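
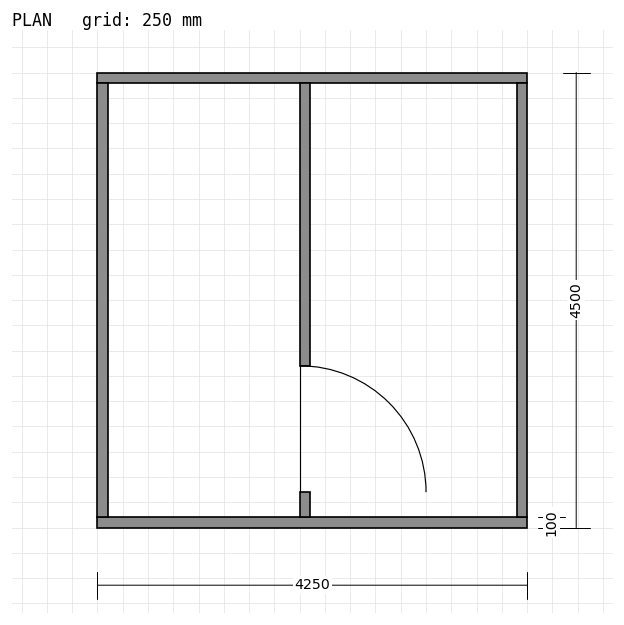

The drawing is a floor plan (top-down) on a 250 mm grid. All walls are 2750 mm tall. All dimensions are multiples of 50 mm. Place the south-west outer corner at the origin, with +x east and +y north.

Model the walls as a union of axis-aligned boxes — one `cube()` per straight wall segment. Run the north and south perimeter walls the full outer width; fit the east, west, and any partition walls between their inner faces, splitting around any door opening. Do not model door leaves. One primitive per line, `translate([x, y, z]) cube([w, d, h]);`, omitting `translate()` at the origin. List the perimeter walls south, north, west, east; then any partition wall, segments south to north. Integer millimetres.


cube([4250, 100, 2750]);
translate([0, 4400, 0]) cube([4250, 100, 2750]);
translate([0, 100, 0]) cube([100, 4300, 2750]);
translate([4150, 100, 0]) cube([100, 4300, 2750]);
translate([2000, 100, 0]) cube([100, 250, 2750]);
translate([2000, 1600, 0]) cube([100, 2800, 2750]);


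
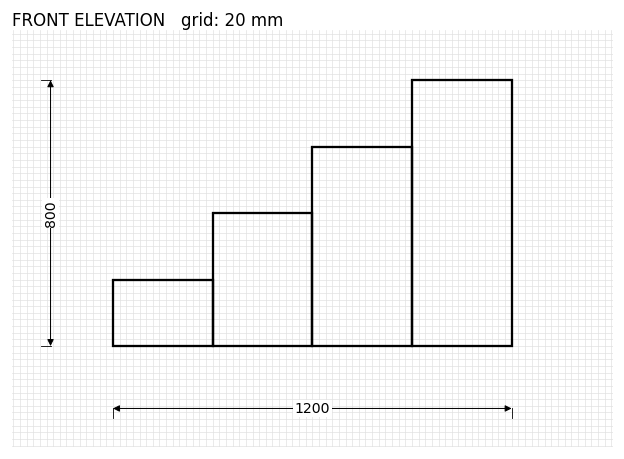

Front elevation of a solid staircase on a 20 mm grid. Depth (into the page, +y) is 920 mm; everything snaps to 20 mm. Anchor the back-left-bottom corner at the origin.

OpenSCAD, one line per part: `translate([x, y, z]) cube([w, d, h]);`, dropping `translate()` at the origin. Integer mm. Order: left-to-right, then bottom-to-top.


cube([300, 920, 200]);
translate([300, 0, 0]) cube([300, 920, 400]);
translate([600, 0, 0]) cube([300, 920, 600]);
translate([900, 0, 0]) cube([300, 920, 800]);


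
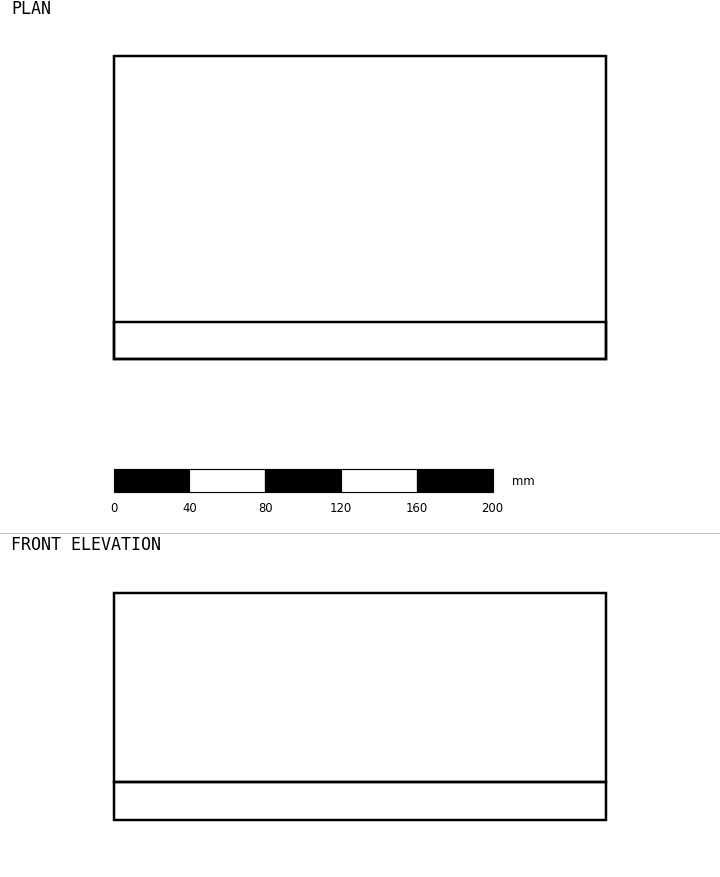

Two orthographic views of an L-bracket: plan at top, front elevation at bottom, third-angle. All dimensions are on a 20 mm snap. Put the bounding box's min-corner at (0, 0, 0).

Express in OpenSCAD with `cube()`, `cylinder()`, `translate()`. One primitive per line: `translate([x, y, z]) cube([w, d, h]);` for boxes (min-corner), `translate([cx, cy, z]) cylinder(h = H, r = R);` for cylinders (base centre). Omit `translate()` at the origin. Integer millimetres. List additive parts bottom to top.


cube([260, 160, 20]);
translate([0, 0, 20]) cube([260, 20, 100]);


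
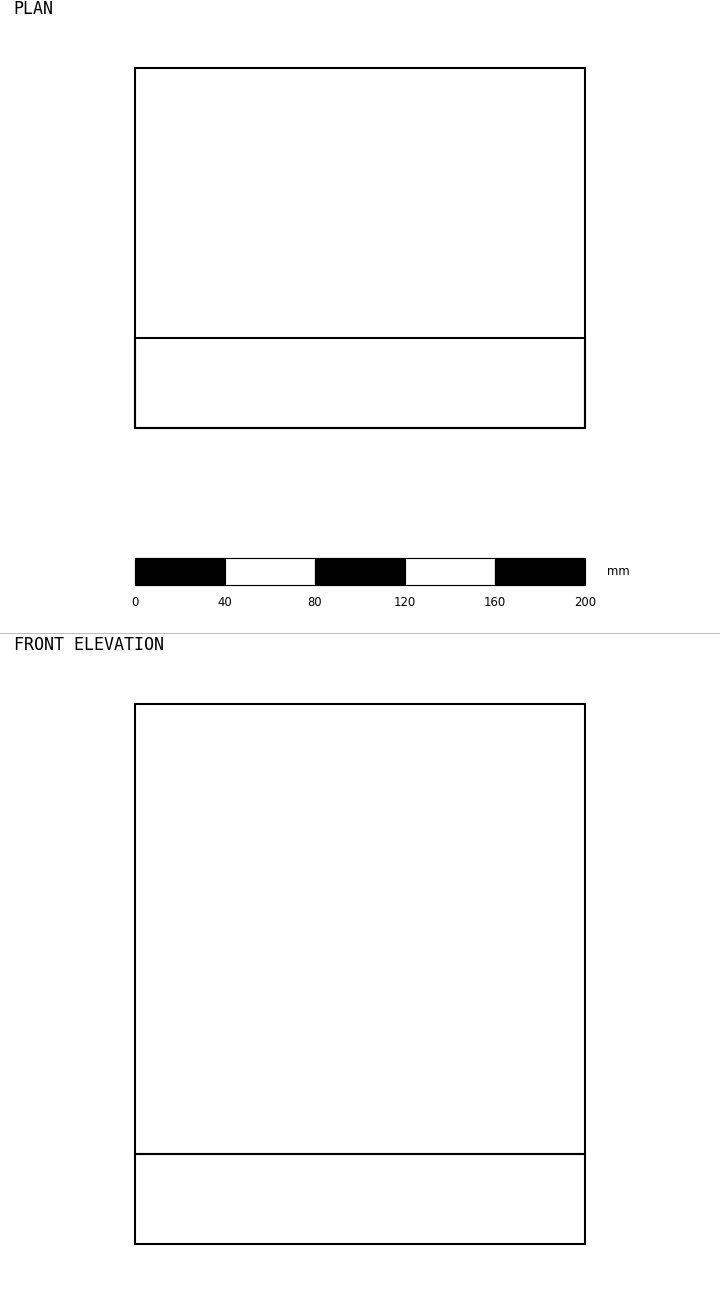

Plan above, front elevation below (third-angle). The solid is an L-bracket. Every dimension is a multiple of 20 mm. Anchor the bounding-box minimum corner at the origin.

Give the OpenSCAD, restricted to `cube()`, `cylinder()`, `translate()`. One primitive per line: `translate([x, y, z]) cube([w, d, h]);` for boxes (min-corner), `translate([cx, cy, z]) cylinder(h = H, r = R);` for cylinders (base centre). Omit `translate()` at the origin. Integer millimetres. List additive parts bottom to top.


cube([200, 160, 40]);
translate([0, 0, 40]) cube([200, 40, 200]);


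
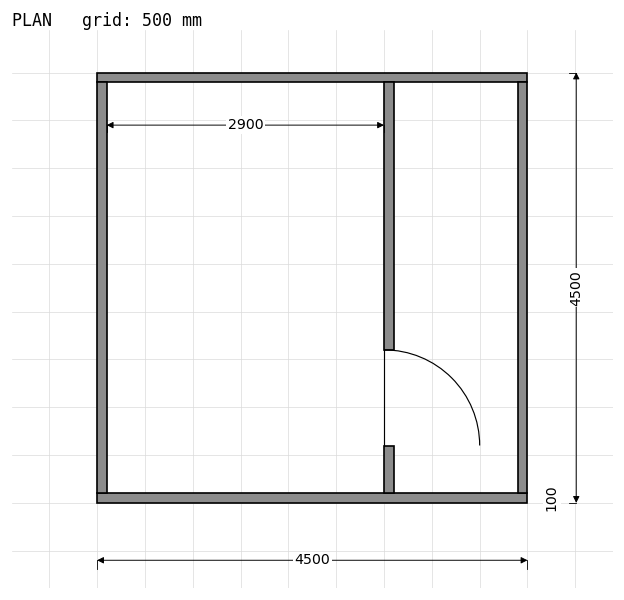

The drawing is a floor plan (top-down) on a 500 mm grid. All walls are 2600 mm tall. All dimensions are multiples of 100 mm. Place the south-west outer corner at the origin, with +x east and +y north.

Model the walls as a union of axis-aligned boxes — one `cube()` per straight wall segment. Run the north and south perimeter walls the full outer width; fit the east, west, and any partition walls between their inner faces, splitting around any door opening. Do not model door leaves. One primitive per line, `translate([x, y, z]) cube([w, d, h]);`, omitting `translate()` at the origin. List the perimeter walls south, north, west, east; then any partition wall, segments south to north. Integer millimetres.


cube([4500, 100, 2600]);
translate([0, 4400, 0]) cube([4500, 100, 2600]);
translate([0, 100, 0]) cube([100, 4300, 2600]);
translate([4400, 100, 0]) cube([100, 4300, 2600]);
translate([3000, 100, 0]) cube([100, 500, 2600]);
translate([3000, 1600, 0]) cube([100, 2800, 2600]);


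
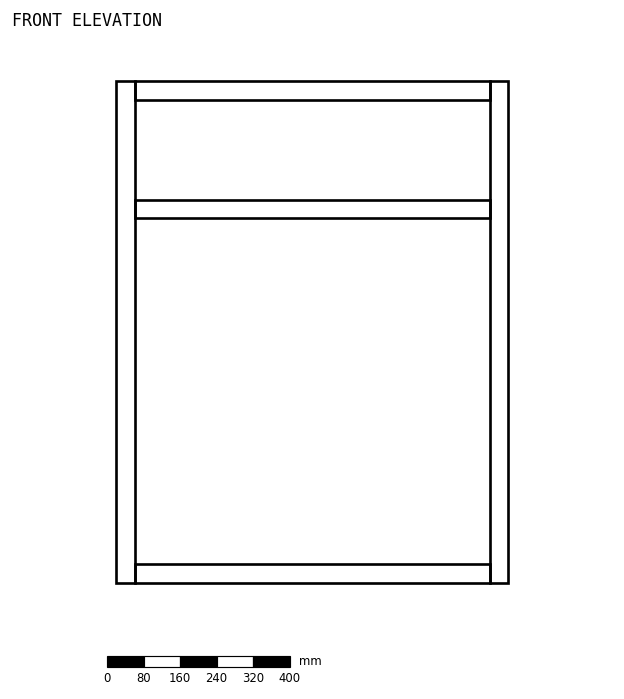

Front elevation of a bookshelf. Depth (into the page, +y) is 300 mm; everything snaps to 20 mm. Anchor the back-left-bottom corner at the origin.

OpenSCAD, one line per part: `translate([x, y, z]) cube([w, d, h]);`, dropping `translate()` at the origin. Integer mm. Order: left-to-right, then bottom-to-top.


cube([40, 300, 1100]);
translate([40, 0, 0]) cube([780, 300, 40]);
translate([40, 0, 800]) cube([780, 300, 40]);
translate([40, 0, 1060]) cube([780, 300, 40]);
translate([820, 0, 0]) cube([40, 300, 1100]);


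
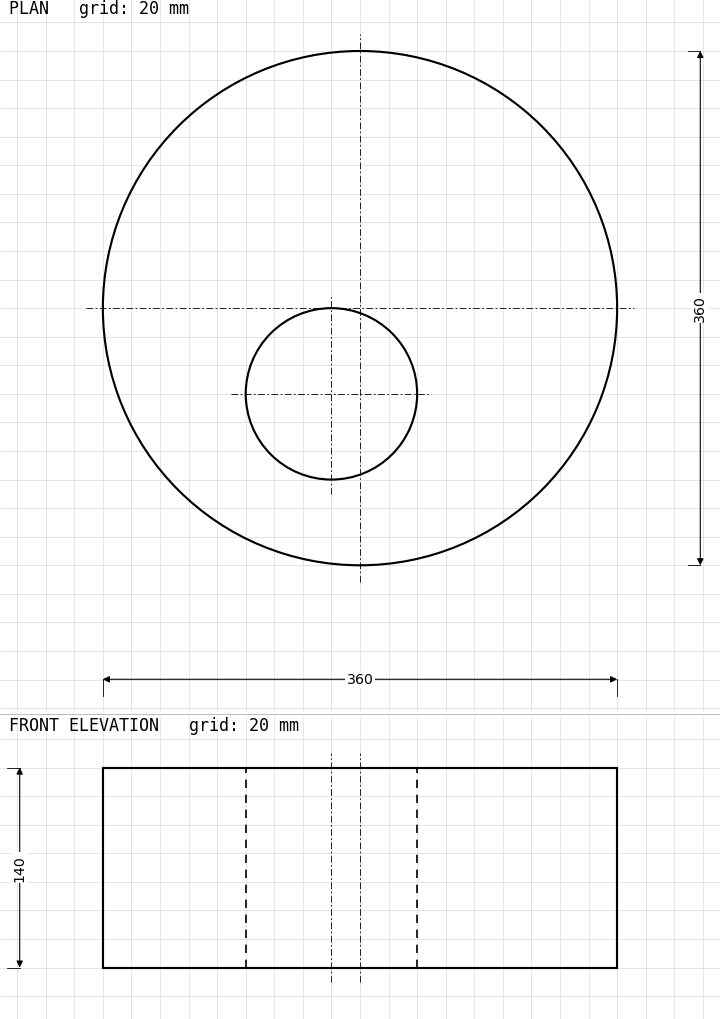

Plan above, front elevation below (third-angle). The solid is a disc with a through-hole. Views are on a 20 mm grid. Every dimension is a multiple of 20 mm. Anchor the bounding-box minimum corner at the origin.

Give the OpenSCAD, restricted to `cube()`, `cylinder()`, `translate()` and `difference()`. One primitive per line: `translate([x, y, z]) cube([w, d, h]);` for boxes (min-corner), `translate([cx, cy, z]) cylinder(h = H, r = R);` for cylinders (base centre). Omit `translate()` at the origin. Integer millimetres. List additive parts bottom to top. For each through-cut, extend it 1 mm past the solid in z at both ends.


difference() {
  translate([180, 180, 0]) cylinder(h = 140, r = 180);
  translate([160, 120, -1]) cylinder(h = 142, r = 60);
}


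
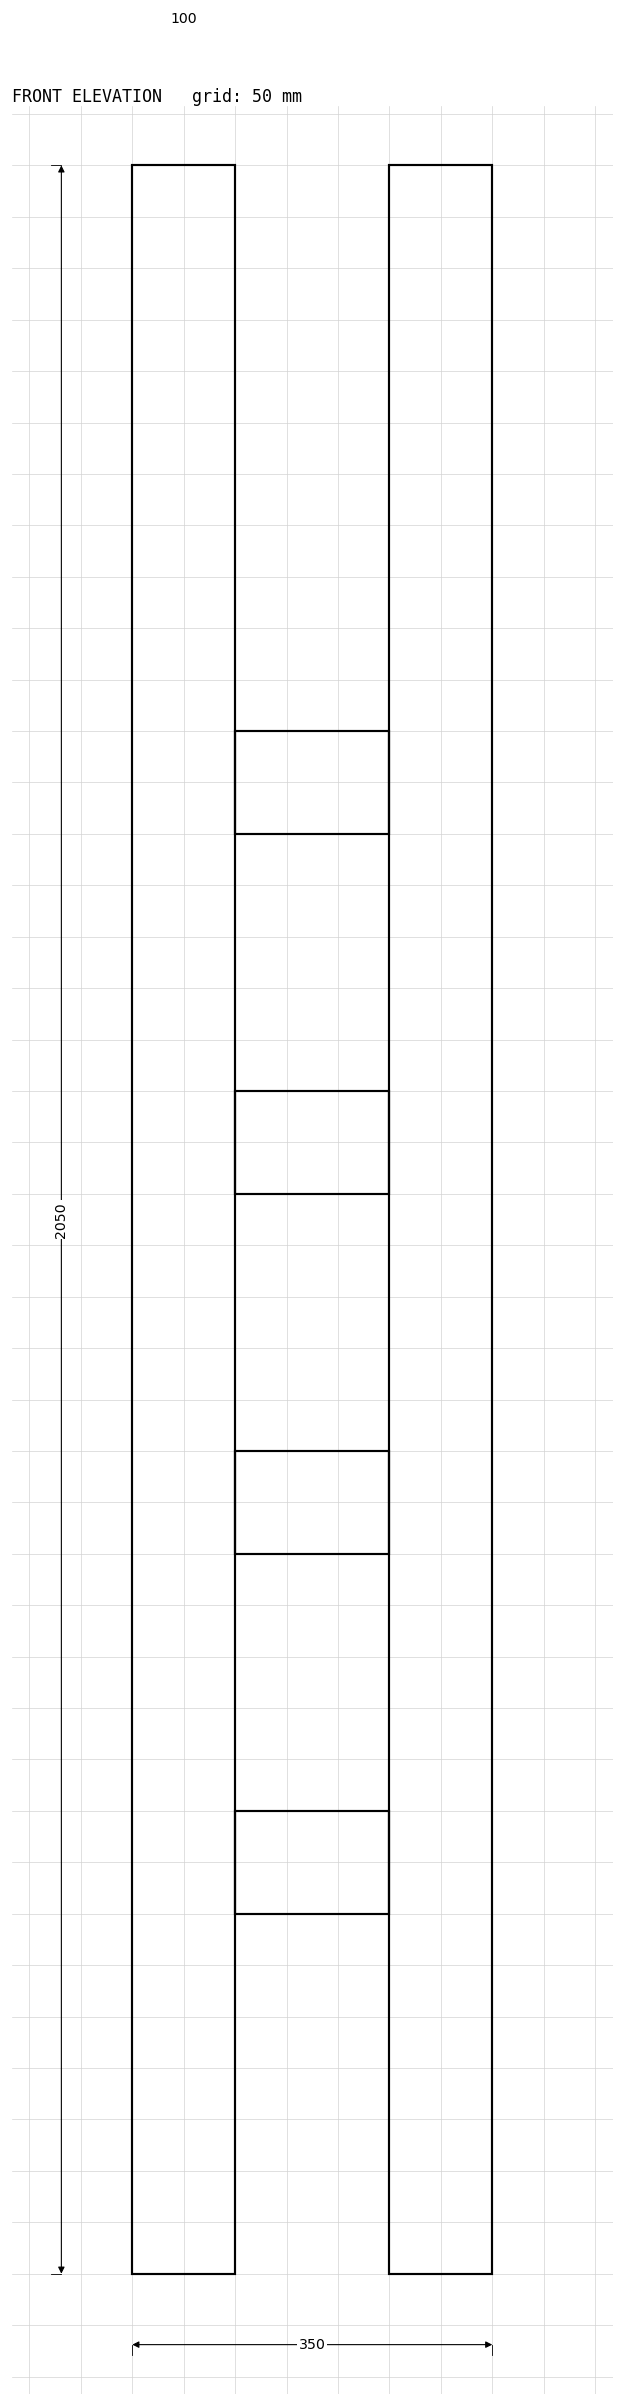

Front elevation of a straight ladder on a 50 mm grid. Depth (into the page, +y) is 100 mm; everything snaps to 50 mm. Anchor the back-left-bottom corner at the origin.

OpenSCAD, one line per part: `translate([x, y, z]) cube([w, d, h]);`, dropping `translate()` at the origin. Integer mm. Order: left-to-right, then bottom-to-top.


cube([100, 100, 2050]);
translate([100, 0, 350]) cube([150, 100, 100]);
translate([100, 0, 700]) cube([150, 100, 100]);
translate([100, 0, 1050]) cube([150, 100, 100]);
translate([100, 0, 1400]) cube([150, 100, 100]);
translate([250, 0, 0]) cube([100, 100, 2050]);


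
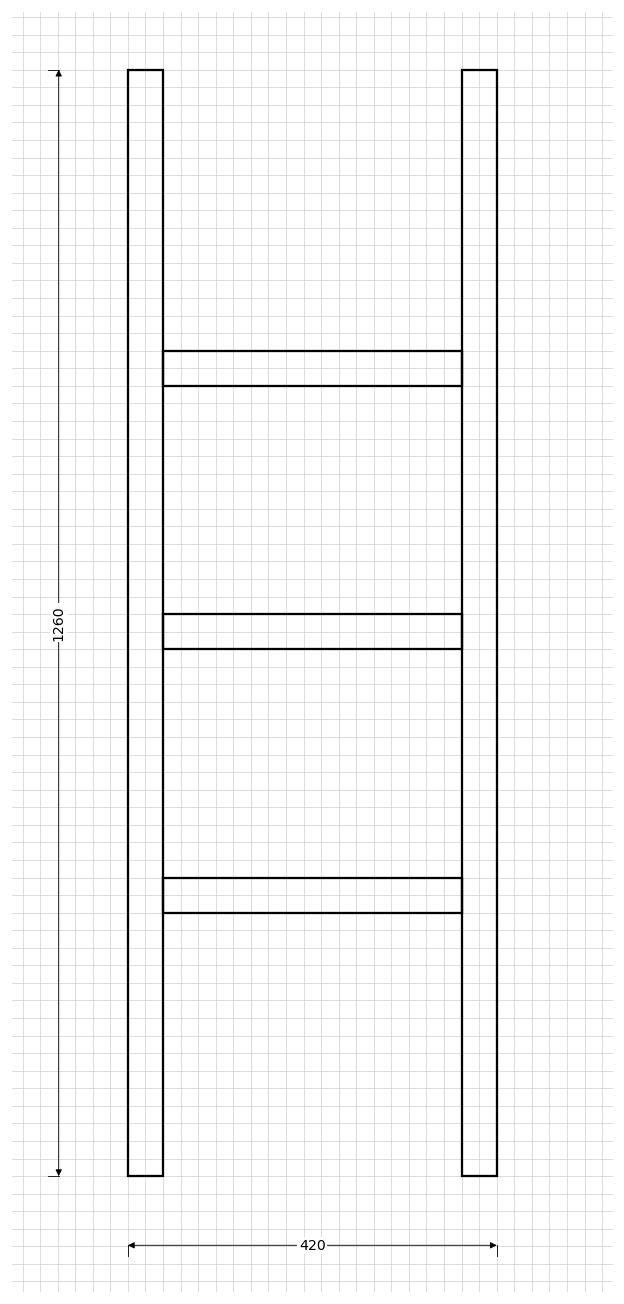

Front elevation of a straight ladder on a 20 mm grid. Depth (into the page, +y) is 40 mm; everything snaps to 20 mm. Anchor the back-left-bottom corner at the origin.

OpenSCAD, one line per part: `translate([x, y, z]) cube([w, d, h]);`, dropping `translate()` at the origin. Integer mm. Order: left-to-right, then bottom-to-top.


cube([40, 40, 1260]);
translate([40, 0, 300]) cube([340, 40, 40]);
translate([40, 0, 600]) cube([340, 40, 40]);
translate([40, 0, 900]) cube([340, 40, 40]);
translate([380, 0, 0]) cube([40, 40, 1260]);


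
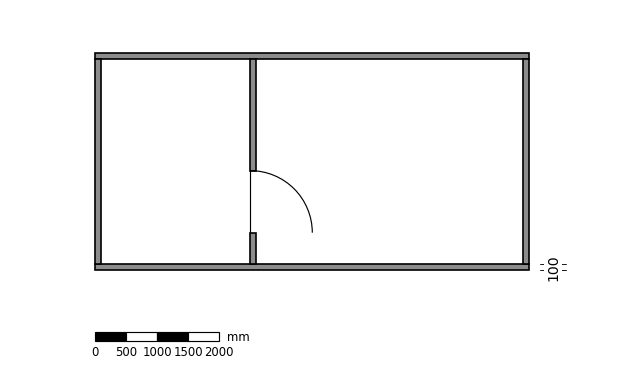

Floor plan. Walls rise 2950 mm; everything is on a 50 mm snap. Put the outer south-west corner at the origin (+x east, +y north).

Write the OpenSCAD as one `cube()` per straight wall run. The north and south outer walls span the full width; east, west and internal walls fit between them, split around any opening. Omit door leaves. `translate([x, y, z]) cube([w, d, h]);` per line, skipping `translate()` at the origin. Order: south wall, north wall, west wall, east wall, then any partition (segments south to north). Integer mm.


cube([7000, 100, 2950]);
translate([0, 3400, 0]) cube([7000, 100, 2950]);
translate([0, 100, 0]) cube([100, 3300, 2950]);
translate([6900, 100, 0]) cube([100, 3300, 2950]);
translate([2500, 100, 0]) cube([100, 500, 2950]);
translate([2500, 1600, 0]) cube([100, 1800, 2950]);


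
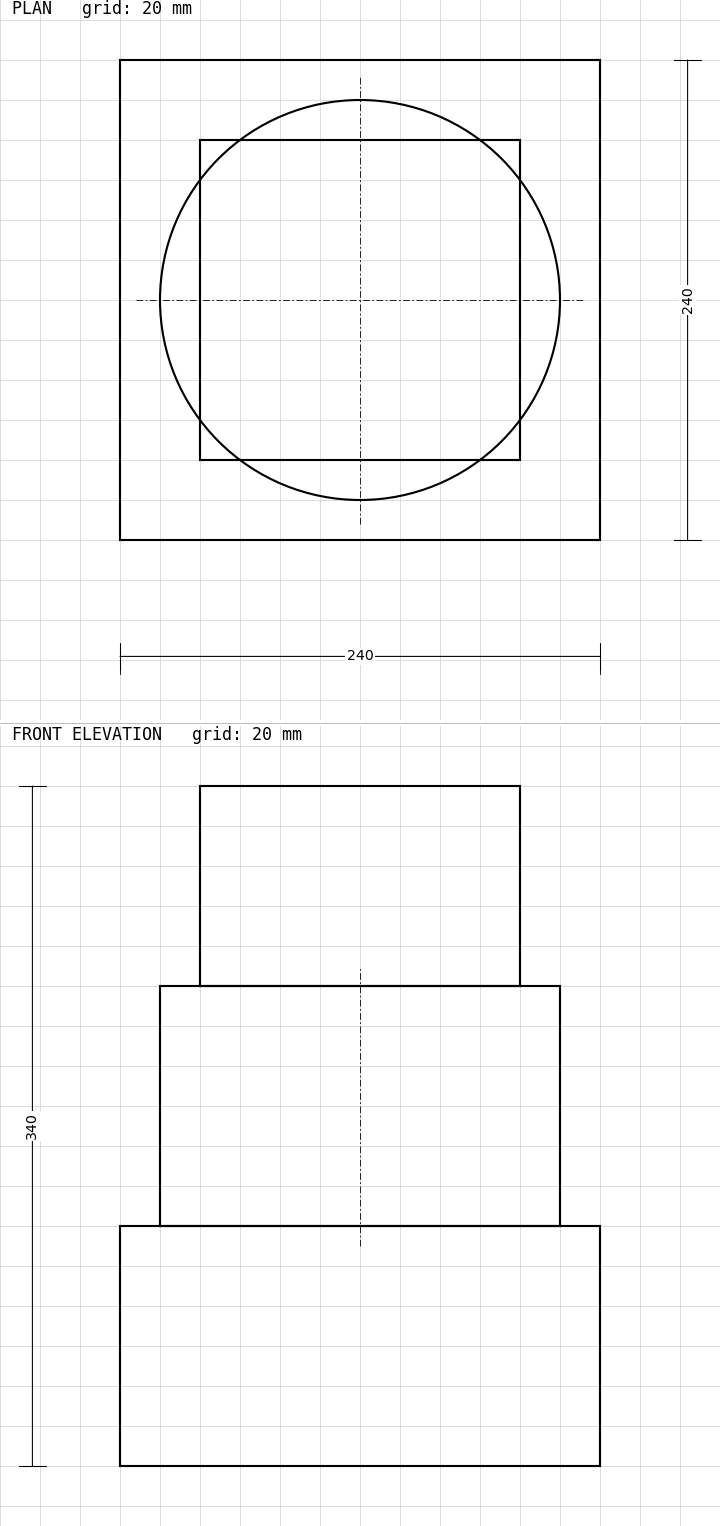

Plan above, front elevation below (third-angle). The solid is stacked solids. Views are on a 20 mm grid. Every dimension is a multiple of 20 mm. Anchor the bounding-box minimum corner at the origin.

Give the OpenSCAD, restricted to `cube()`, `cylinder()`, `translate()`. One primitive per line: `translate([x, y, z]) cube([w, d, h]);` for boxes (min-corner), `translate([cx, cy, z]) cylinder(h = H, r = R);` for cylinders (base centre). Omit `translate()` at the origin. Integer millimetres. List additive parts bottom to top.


cube([240, 240, 120]);
translate([120, 120, 120]) cylinder(h = 120, r = 100);
translate([40, 40, 240]) cube([160, 160, 100]);


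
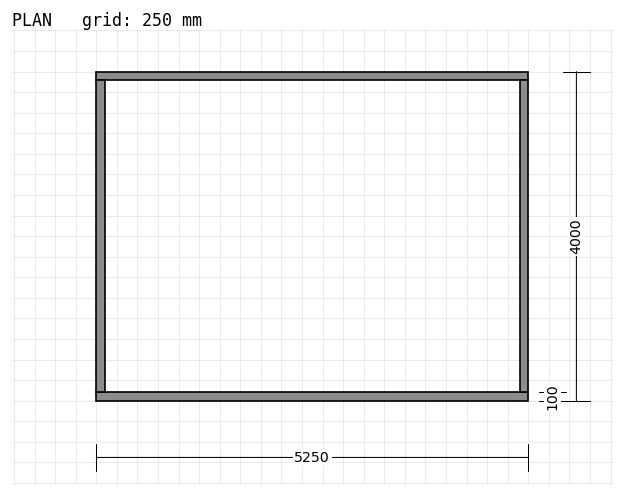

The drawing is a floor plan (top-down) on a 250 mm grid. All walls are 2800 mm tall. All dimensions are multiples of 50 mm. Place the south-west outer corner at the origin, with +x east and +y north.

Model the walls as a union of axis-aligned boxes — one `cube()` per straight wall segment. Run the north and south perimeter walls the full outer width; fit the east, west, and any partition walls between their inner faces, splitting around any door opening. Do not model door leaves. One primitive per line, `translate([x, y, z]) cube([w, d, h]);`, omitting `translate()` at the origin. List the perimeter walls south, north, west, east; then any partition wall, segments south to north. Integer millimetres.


cube([5250, 100, 2800]);
translate([0, 3900, 0]) cube([5250, 100, 2800]);
translate([0, 100, 0]) cube([100, 3800, 2800]);
translate([5150, 100, 0]) cube([100, 3800, 2800]);


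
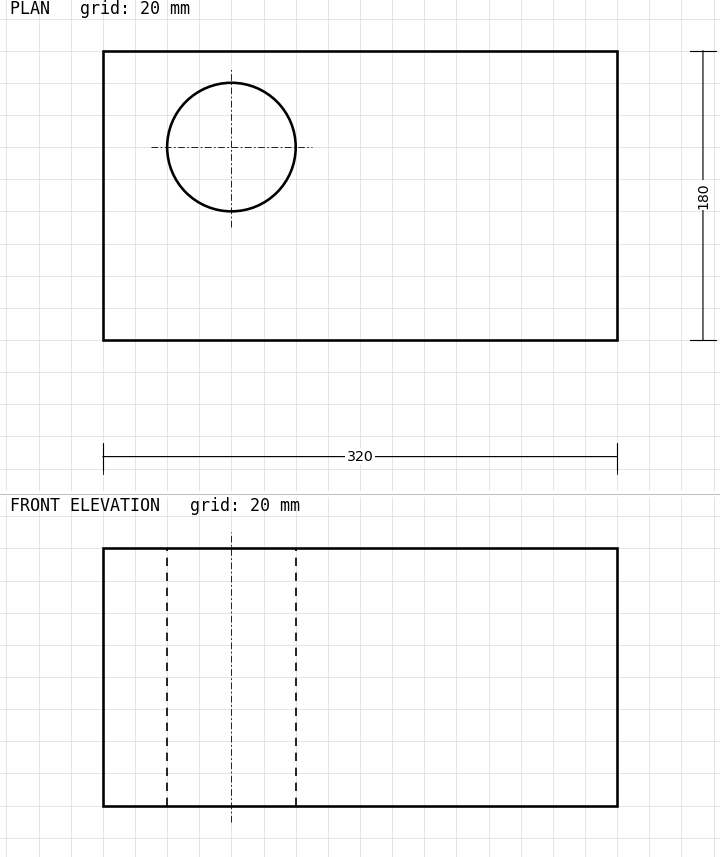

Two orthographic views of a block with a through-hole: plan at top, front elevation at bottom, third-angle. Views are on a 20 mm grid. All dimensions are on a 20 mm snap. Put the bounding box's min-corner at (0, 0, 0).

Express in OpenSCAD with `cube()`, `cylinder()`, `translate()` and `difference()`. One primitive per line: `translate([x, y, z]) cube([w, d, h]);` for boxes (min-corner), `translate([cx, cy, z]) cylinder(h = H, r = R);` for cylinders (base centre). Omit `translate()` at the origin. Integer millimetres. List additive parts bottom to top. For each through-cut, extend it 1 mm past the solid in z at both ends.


difference() {
  cube([320, 180, 160]);
  translate([80, 120, -1]) cylinder(h = 162, r = 40);
}


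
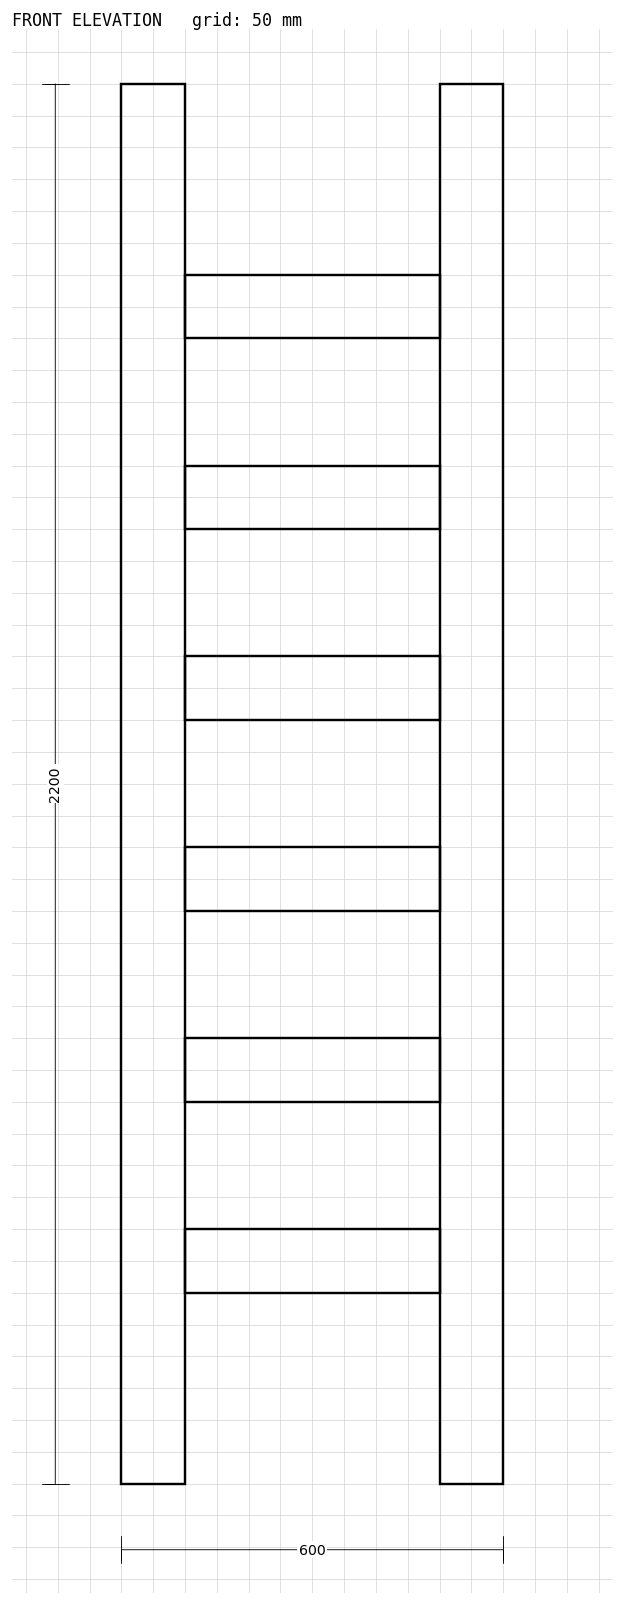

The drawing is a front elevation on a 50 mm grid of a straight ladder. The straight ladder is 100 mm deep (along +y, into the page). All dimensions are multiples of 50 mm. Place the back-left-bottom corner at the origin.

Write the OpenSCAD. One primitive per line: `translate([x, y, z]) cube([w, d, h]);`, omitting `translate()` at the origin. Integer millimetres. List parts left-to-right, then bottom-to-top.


cube([100, 100, 2200]);
translate([100, 0, 300]) cube([400, 100, 100]);
translate([100, 0, 600]) cube([400, 100, 100]);
translate([100, 0, 900]) cube([400, 100, 100]);
translate([100, 0, 1200]) cube([400, 100, 100]);
translate([100, 0, 1500]) cube([400, 100, 100]);
translate([100, 0, 1800]) cube([400, 100, 100]);
translate([500, 0, 0]) cube([100, 100, 2200]);


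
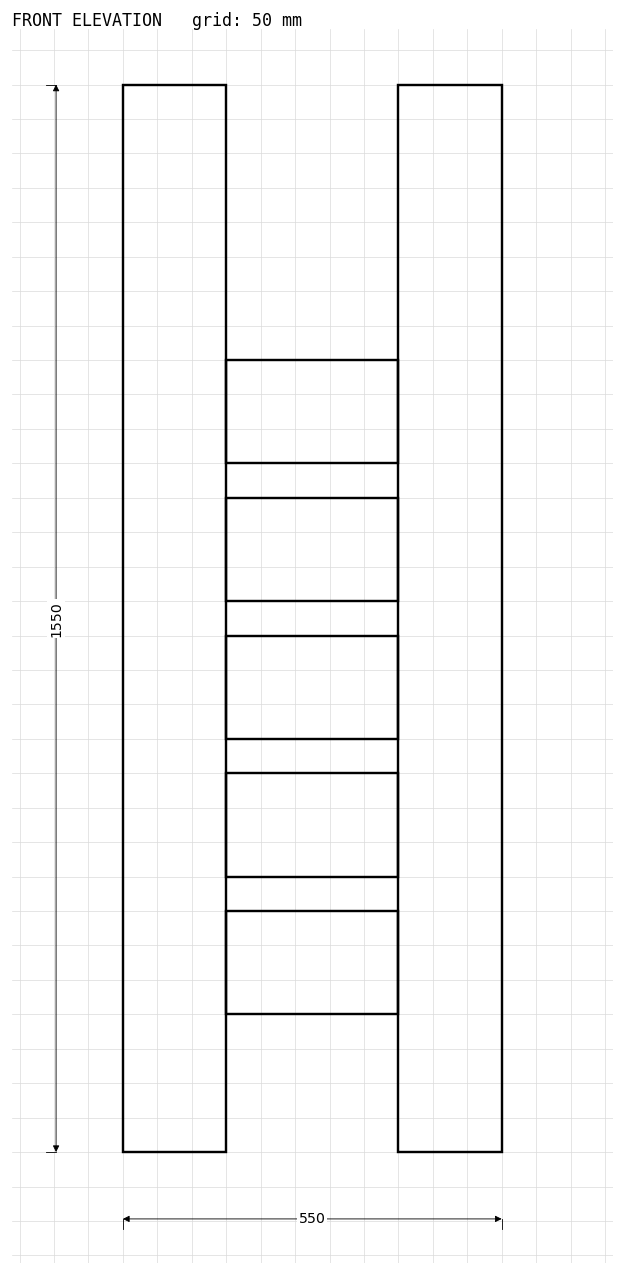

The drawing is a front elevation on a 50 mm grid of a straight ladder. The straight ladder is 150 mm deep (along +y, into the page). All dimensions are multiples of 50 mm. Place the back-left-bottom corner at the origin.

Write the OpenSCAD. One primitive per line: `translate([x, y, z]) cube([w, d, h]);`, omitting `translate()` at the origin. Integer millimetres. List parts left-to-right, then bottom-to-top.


cube([150, 150, 1550]);
translate([150, 0, 200]) cube([250, 150, 150]);
translate([150, 0, 400]) cube([250, 150, 150]);
translate([150, 0, 600]) cube([250, 150, 150]);
translate([150, 0, 800]) cube([250, 150, 150]);
translate([150, 0, 1000]) cube([250, 150, 150]);
translate([400, 0, 0]) cube([150, 150, 1550]);


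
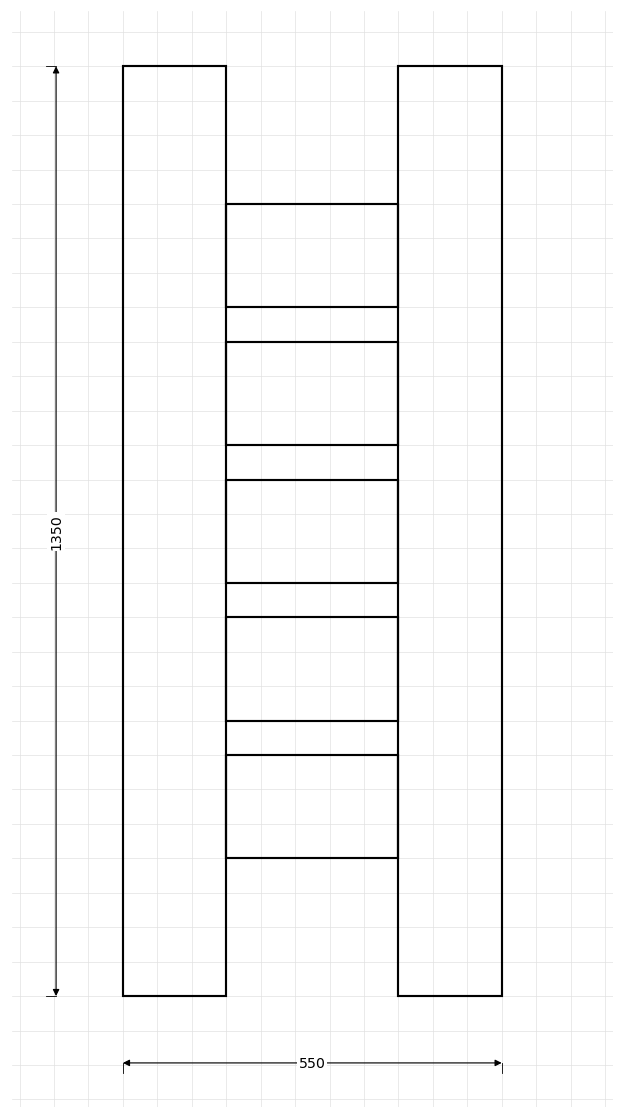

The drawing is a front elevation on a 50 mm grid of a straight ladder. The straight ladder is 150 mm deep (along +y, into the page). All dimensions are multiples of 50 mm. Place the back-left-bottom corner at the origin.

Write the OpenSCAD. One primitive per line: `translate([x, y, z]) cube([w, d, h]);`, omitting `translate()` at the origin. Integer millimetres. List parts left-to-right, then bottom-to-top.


cube([150, 150, 1350]);
translate([150, 0, 200]) cube([250, 150, 150]);
translate([150, 0, 400]) cube([250, 150, 150]);
translate([150, 0, 600]) cube([250, 150, 150]);
translate([150, 0, 800]) cube([250, 150, 150]);
translate([150, 0, 1000]) cube([250, 150, 150]);
translate([400, 0, 0]) cube([150, 150, 1350]);


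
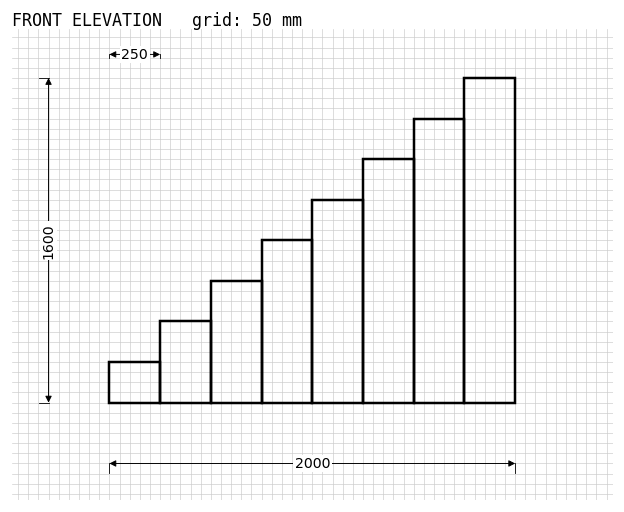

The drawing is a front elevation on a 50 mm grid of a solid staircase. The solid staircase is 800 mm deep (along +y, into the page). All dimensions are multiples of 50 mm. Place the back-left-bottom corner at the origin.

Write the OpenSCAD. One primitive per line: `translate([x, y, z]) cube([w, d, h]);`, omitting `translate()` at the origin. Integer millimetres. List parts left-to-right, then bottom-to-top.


cube([250, 800, 200]);
translate([250, 0, 0]) cube([250, 800, 400]);
translate([500, 0, 0]) cube([250, 800, 600]);
translate([750, 0, 0]) cube([250, 800, 800]);
translate([1000, 0, 0]) cube([250, 800, 1000]);
translate([1250, 0, 0]) cube([250, 800, 1200]);
translate([1500, 0, 0]) cube([250, 800, 1400]);
translate([1750, 0, 0]) cube([250, 800, 1600]);


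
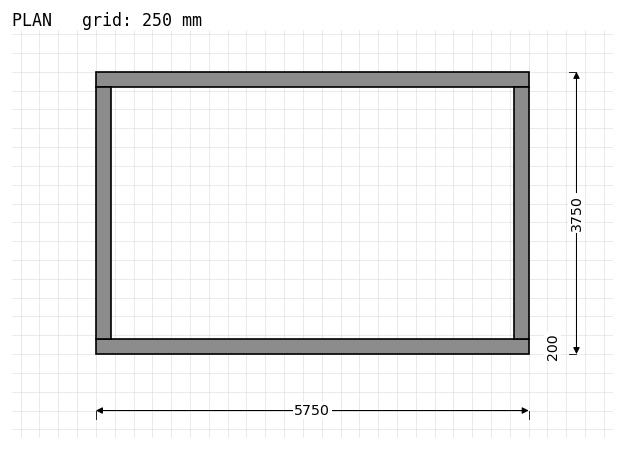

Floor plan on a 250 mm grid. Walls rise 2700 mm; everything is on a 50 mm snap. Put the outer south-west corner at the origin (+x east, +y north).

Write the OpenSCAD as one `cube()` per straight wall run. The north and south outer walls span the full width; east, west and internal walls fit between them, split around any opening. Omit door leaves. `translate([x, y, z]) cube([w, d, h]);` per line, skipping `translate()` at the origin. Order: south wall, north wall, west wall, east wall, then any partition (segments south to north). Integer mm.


cube([5750, 200, 2700]);
translate([0, 3550, 0]) cube([5750, 200, 2700]);
translate([0, 200, 0]) cube([200, 3350, 2700]);
translate([5550, 200, 0]) cube([200, 3350, 2700]);


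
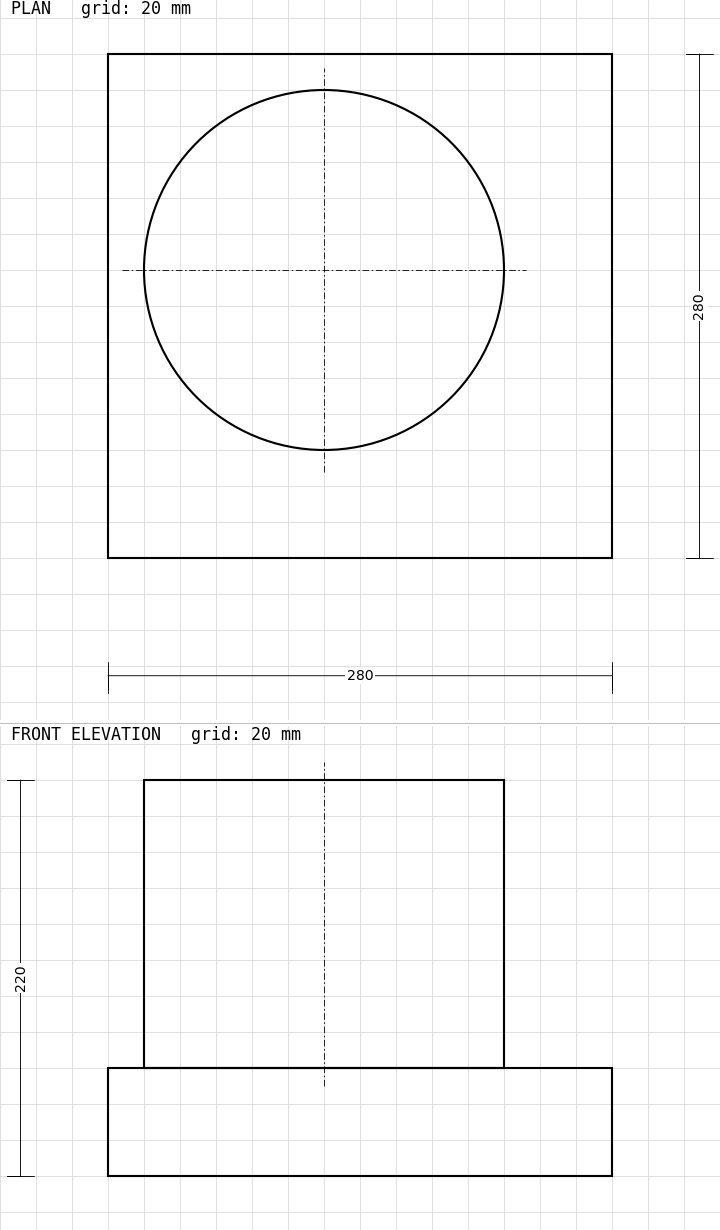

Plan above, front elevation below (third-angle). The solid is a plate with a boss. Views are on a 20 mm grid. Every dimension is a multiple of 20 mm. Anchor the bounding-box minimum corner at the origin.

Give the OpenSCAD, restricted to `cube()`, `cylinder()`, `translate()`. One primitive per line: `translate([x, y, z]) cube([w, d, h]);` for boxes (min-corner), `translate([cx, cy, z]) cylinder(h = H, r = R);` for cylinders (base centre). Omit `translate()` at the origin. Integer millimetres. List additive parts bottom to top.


cube([280, 280, 60]);
translate([120, 160, 60]) cylinder(h = 160, r = 100);


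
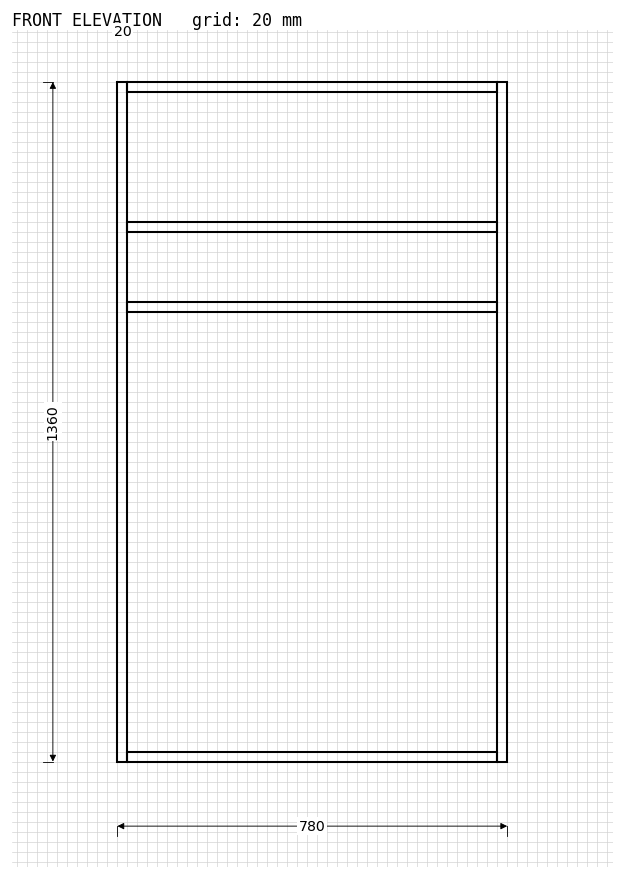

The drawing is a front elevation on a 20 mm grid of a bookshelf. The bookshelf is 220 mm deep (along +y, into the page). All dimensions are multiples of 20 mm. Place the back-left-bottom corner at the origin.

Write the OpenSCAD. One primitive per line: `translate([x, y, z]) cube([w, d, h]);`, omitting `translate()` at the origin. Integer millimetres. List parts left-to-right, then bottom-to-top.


cube([20, 220, 1360]);
translate([20, 0, 0]) cube([740, 220, 20]);
translate([20, 0, 900]) cube([740, 220, 20]);
translate([20, 0, 1060]) cube([740, 220, 20]);
translate([20, 0, 1340]) cube([740, 220, 20]);
translate([760, 0, 0]) cube([20, 220, 1360]);


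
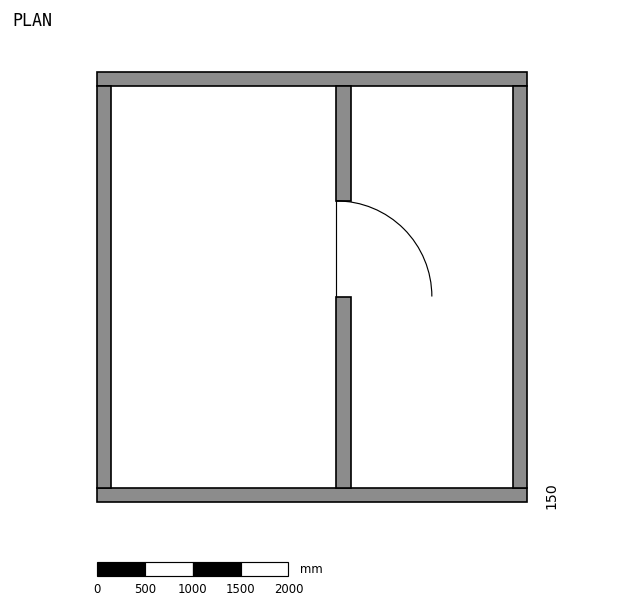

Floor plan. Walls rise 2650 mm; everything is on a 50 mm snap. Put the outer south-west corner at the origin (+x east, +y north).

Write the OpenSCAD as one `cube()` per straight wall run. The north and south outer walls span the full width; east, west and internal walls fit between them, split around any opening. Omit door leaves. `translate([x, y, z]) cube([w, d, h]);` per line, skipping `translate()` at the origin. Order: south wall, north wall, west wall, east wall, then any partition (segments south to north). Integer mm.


cube([4500, 150, 2650]);
translate([0, 4350, 0]) cube([4500, 150, 2650]);
translate([0, 150, 0]) cube([150, 4200, 2650]);
translate([4350, 150, 0]) cube([150, 4200, 2650]);
translate([2500, 150, 0]) cube([150, 2000, 2650]);
translate([2500, 3150, 0]) cube([150, 1200, 2650]);


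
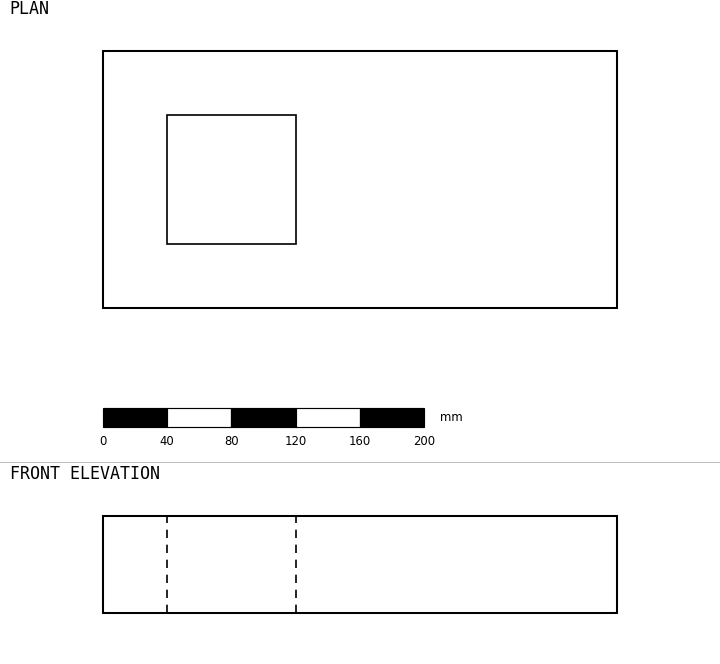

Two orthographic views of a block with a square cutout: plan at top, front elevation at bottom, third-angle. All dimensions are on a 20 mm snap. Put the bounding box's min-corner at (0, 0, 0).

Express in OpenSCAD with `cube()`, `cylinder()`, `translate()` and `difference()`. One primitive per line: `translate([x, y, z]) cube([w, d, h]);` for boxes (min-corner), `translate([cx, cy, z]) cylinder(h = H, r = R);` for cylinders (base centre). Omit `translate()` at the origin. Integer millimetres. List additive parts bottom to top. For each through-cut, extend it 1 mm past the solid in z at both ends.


difference() {
  cube([320, 160, 60]);
  translate([40, 40, -1]) cube([80, 80, 62]);
}


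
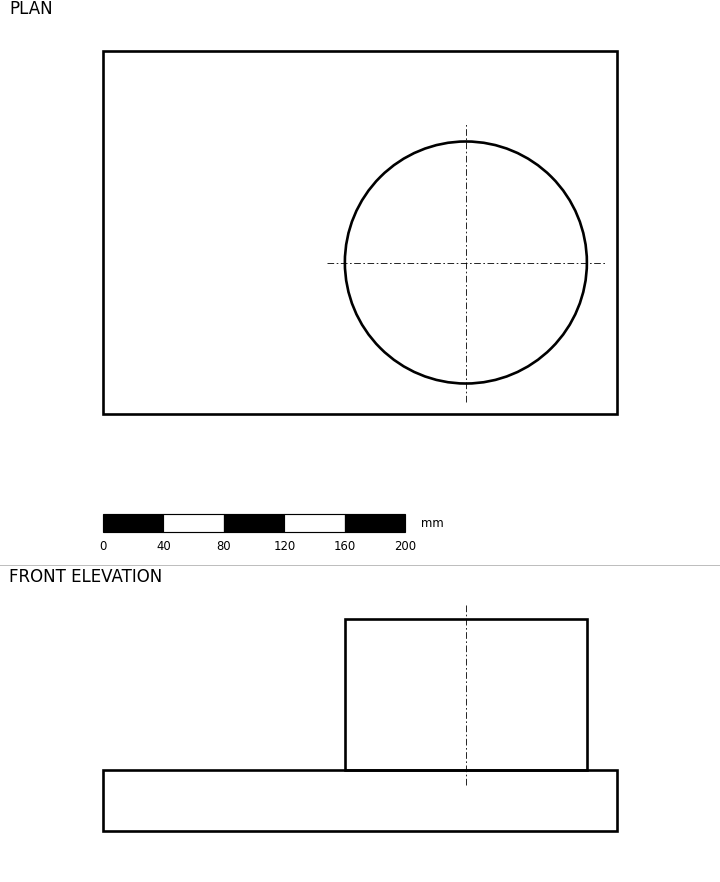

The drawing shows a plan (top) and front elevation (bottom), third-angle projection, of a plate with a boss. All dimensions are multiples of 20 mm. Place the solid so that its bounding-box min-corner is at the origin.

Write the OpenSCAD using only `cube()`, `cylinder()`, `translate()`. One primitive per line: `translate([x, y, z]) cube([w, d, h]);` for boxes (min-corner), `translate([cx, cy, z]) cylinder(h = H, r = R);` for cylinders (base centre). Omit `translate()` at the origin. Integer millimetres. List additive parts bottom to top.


cube([340, 240, 40]);
translate([240, 100, 40]) cylinder(h = 100, r = 80);


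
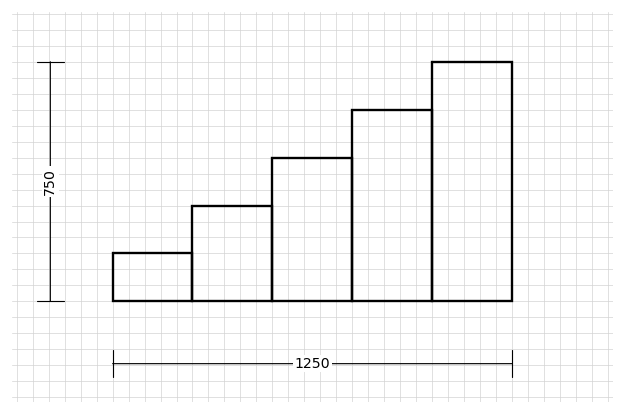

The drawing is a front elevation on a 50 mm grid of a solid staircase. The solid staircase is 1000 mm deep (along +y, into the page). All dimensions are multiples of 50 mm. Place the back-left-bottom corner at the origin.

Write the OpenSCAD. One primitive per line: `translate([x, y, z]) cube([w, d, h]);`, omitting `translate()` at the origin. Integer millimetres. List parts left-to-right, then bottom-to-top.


cube([250, 1000, 150]);
translate([250, 0, 0]) cube([250, 1000, 300]);
translate([500, 0, 0]) cube([250, 1000, 450]);
translate([750, 0, 0]) cube([250, 1000, 600]);
translate([1000, 0, 0]) cube([250, 1000, 750]);


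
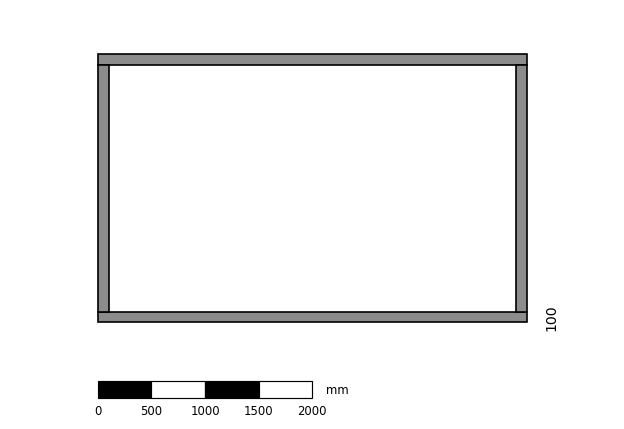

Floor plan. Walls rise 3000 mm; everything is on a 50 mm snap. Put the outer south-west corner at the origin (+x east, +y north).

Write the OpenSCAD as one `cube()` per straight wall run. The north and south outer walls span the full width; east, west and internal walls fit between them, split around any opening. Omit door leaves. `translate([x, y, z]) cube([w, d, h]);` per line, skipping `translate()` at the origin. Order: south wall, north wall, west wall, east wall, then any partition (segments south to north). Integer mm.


cube([4000, 100, 3000]);
translate([0, 2400, 0]) cube([4000, 100, 3000]);
translate([0, 100, 0]) cube([100, 2300, 3000]);
translate([3900, 100, 0]) cube([100, 2300, 3000]);


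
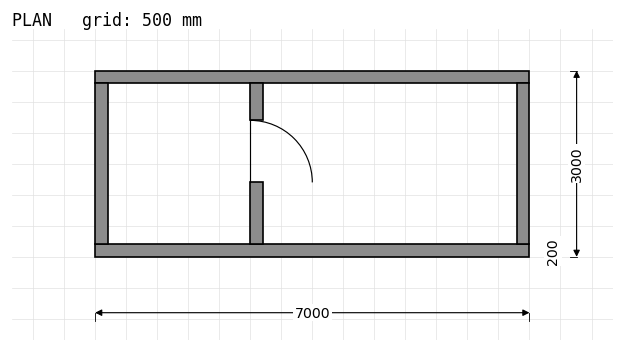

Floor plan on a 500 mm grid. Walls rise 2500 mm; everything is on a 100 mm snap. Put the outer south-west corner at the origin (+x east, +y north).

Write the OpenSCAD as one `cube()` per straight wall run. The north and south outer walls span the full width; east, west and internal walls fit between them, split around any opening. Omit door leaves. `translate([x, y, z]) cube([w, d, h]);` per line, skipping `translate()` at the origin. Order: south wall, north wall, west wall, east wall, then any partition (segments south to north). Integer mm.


cube([7000, 200, 2500]);
translate([0, 2800, 0]) cube([7000, 200, 2500]);
translate([0, 200, 0]) cube([200, 2600, 2500]);
translate([6800, 200, 0]) cube([200, 2600, 2500]);
translate([2500, 200, 0]) cube([200, 1000, 2500]);
translate([2500, 2200, 0]) cube([200, 600, 2500]);


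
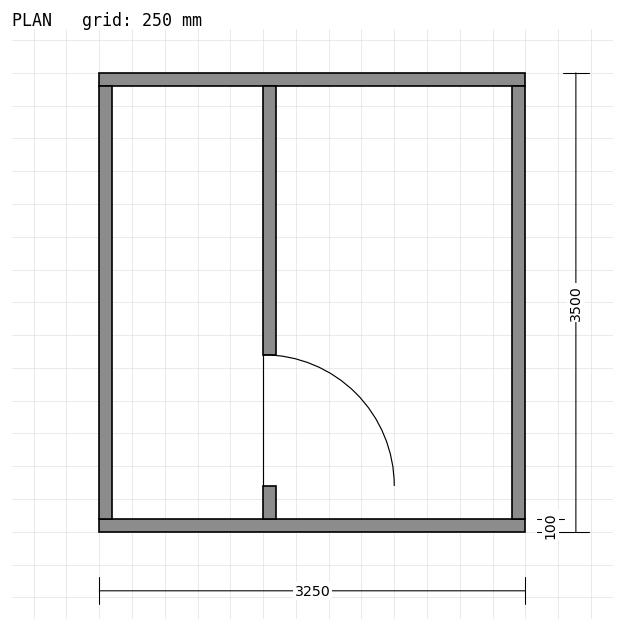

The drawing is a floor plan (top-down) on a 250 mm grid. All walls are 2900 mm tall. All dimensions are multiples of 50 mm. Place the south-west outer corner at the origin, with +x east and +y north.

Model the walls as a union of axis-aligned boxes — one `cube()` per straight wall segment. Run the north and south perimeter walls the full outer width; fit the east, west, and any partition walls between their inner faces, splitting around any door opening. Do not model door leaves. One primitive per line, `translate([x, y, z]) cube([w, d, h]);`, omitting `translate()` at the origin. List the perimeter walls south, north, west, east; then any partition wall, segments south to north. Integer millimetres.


cube([3250, 100, 2900]);
translate([0, 3400, 0]) cube([3250, 100, 2900]);
translate([0, 100, 0]) cube([100, 3300, 2900]);
translate([3150, 100, 0]) cube([100, 3300, 2900]);
translate([1250, 100, 0]) cube([100, 250, 2900]);
translate([1250, 1350, 0]) cube([100, 2050, 2900]);


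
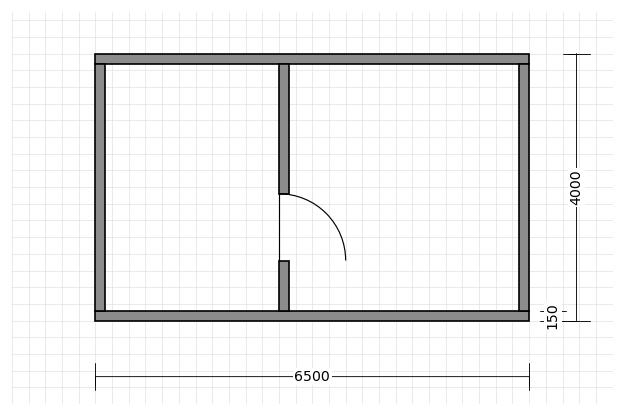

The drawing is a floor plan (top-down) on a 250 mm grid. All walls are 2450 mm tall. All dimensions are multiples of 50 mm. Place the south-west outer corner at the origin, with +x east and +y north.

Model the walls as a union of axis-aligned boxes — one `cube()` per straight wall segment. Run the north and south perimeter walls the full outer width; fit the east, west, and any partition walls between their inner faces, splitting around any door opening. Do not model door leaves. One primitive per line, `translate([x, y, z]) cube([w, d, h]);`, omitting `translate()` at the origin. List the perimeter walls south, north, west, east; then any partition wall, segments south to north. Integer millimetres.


cube([6500, 150, 2450]);
translate([0, 3850, 0]) cube([6500, 150, 2450]);
translate([0, 150, 0]) cube([150, 3700, 2450]);
translate([6350, 150, 0]) cube([150, 3700, 2450]);
translate([2750, 150, 0]) cube([150, 750, 2450]);
translate([2750, 1900, 0]) cube([150, 1950, 2450]);


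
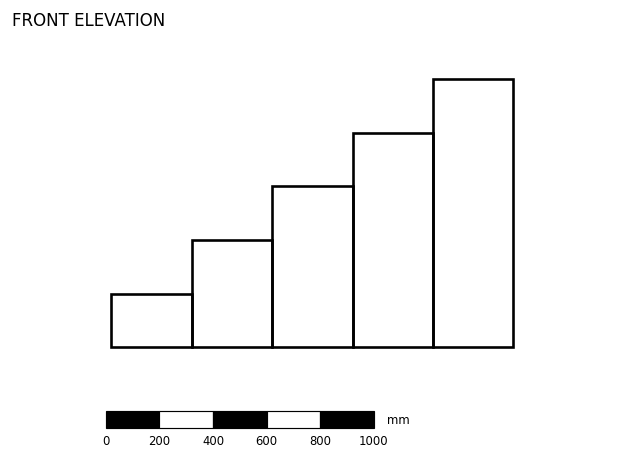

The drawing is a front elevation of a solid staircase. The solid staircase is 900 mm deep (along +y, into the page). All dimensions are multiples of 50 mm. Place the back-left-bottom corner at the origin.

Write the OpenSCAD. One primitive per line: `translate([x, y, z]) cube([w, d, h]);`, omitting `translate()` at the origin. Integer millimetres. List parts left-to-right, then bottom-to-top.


cube([300, 900, 200]);
translate([300, 0, 0]) cube([300, 900, 400]);
translate([600, 0, 0]) cube([300, 900, 600]);
translate([900, 0, 0]) cube([300, 900, 800]);
translate([1200, 0, 0]) cube([300, 900, 1000]);


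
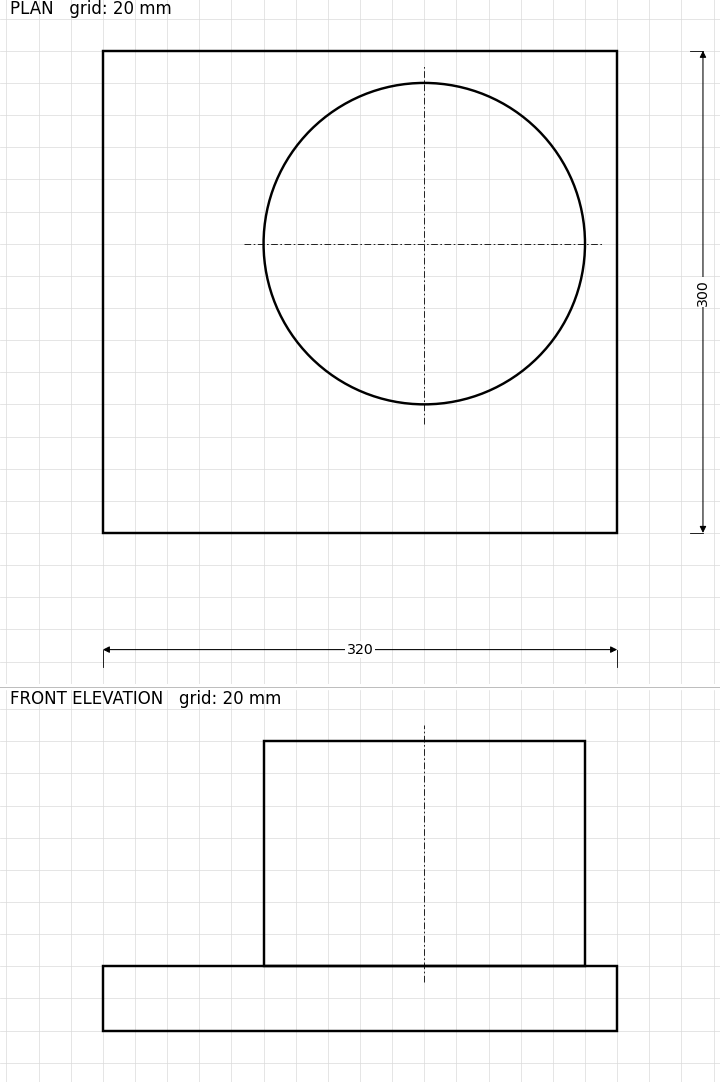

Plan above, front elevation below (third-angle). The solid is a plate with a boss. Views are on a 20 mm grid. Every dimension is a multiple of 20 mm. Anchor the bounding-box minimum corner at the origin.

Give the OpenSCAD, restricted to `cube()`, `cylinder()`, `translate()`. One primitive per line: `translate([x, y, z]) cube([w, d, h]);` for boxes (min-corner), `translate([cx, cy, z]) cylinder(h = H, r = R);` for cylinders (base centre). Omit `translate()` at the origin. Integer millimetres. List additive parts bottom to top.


cube([320, 300, 40]);
translate([200, 180, 40]) cylinder(h = 140, r = 100);


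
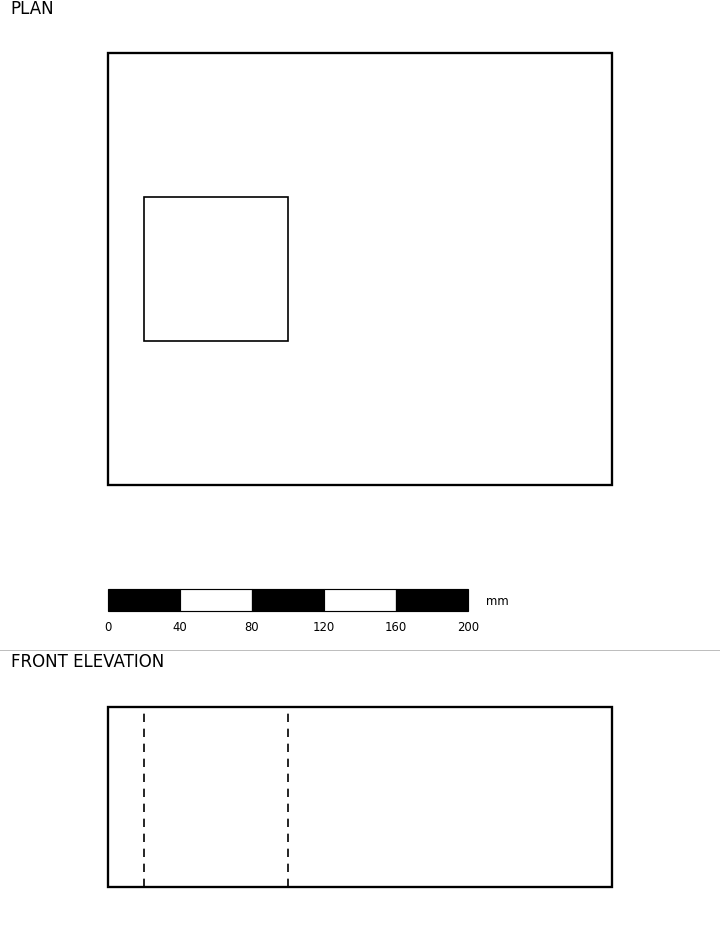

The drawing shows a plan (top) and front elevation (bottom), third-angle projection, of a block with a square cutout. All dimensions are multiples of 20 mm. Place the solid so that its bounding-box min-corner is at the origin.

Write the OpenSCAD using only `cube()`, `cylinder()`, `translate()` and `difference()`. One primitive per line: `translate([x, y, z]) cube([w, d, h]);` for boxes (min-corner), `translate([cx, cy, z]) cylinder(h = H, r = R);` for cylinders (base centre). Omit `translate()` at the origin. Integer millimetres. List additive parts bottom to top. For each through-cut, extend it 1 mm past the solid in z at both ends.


difference() {
  cube([280, 240, 100]);
  translate([20, 80, -1]) cube([80, 80, 102]);
}


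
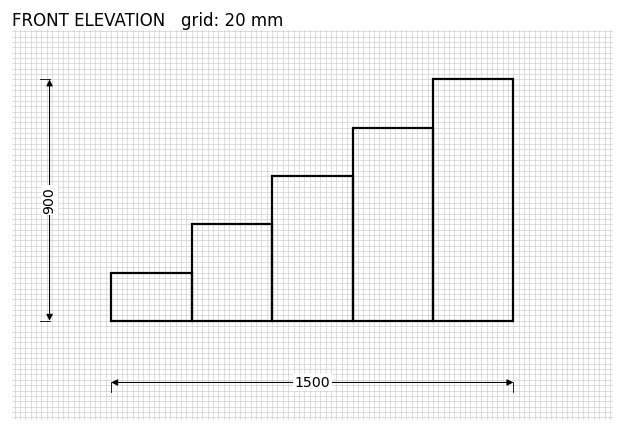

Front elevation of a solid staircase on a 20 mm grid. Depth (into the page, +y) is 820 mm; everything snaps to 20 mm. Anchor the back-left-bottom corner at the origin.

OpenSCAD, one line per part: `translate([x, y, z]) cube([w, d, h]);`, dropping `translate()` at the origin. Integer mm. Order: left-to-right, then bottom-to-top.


cube([300, 820, 180]);
translate([300, 0, 0]) cube([300, 820, 360]);
translate([600, 0, 0]) cube([300, 820, 540]);
translate([900, 0, 0]) cube([300, 820, 720]);
translate([1200, 0, 0]) cube([300, 820, 900]);


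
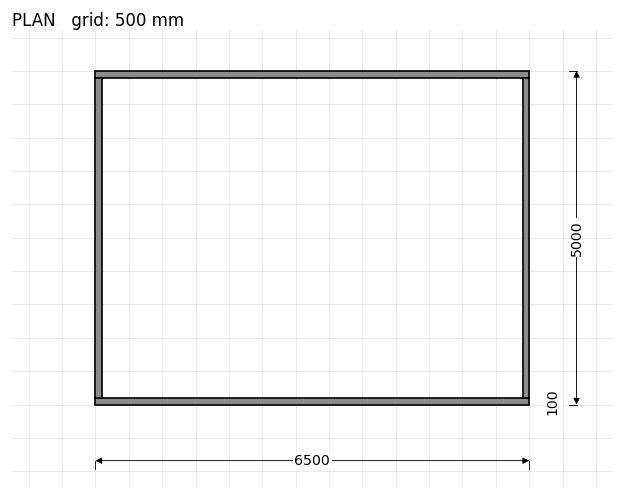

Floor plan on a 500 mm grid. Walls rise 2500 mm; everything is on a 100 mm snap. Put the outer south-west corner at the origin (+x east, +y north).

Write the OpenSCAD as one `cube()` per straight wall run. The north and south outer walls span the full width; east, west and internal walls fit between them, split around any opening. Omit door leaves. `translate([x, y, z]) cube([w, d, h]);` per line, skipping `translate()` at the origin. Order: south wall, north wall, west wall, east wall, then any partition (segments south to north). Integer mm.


cube([6500, 100, 2500]);
translate([0, 4900, 0]) cube([6500, 100, 2500]);
translate([0, 100, 0]) cube([100, 4800, 2500]);
translate([6400, 100, 0]) cube([100, 4800, 2500]);


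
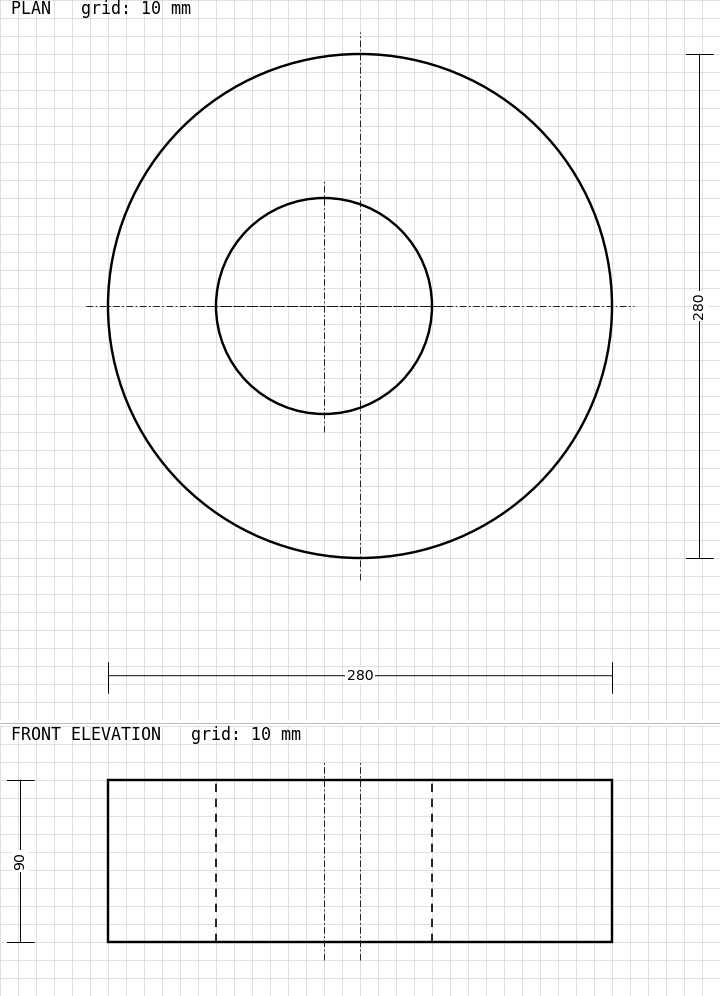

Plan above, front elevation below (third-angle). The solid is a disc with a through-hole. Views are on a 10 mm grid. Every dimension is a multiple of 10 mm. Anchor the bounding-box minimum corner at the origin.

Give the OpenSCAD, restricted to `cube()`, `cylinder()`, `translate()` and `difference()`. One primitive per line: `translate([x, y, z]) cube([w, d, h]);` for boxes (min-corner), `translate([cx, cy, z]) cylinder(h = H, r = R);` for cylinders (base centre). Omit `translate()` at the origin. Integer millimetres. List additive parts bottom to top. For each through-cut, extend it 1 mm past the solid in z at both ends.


difference() {
  translate([140, 140, 0]) cylinder(h = 90, r = 140);
  translate([120, 140, -1]) cylinder(h = 92, r = 60);
}


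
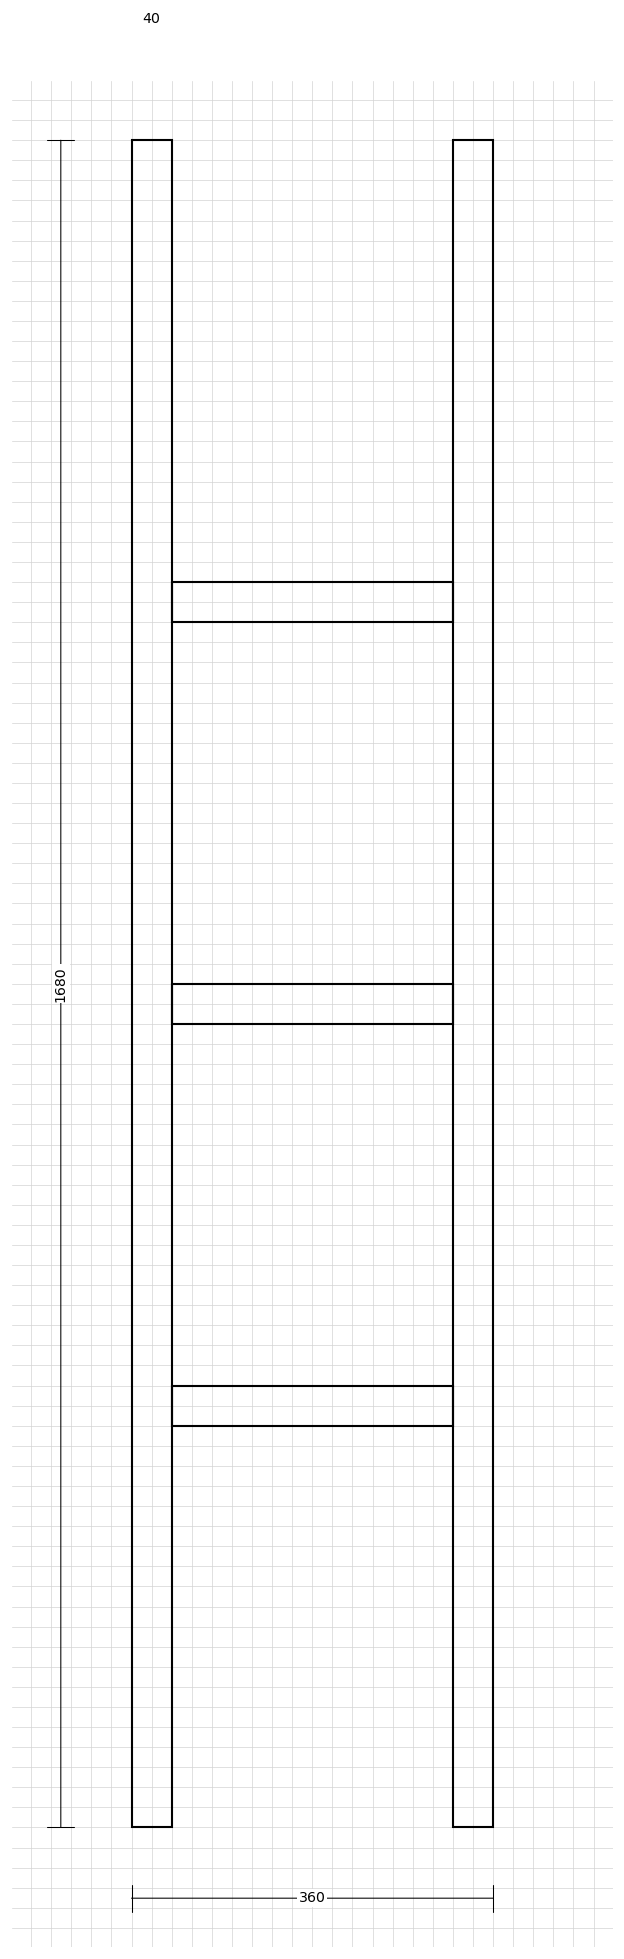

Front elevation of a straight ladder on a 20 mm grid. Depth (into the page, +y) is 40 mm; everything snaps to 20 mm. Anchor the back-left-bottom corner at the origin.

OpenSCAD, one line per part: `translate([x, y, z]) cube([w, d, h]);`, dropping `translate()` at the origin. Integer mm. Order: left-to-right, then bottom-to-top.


cube([40, 40, 1680]);
translate([40, 0, 400]) cube([280, 40, 40]);
translate([40, 0, 800]) cube([280, 40, 40]);
translate([40, 0, 1200]) cube([280, 40, 40]);
translate([320, 0, 0]) cube([40, 40, 1680]);


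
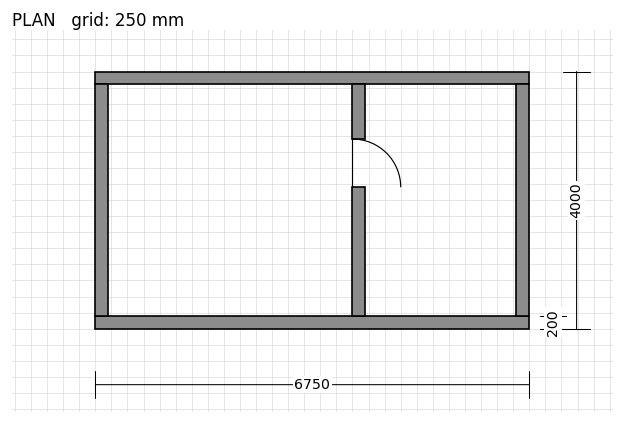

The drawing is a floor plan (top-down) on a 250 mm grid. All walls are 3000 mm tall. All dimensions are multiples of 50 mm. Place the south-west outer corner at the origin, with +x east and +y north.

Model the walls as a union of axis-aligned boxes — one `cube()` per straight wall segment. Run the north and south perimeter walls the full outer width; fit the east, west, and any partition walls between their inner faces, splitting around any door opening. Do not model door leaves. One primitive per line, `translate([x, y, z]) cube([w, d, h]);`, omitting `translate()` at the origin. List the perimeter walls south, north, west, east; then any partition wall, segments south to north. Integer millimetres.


cube([6750, 200, 3000]);
translate([0, 3800, 0]) cube([6750, 200, 3000]);
translate([0, 200, 0]) cube([200, 3600, 3000]);
translate([6550, 200, 0]) cube([200, 3600, 3000]);
translate([4000, 200, 0]) cube([200, 2000, 3000]);
translate([4000, 2950, 0]) cube([200, 850, 3000]);


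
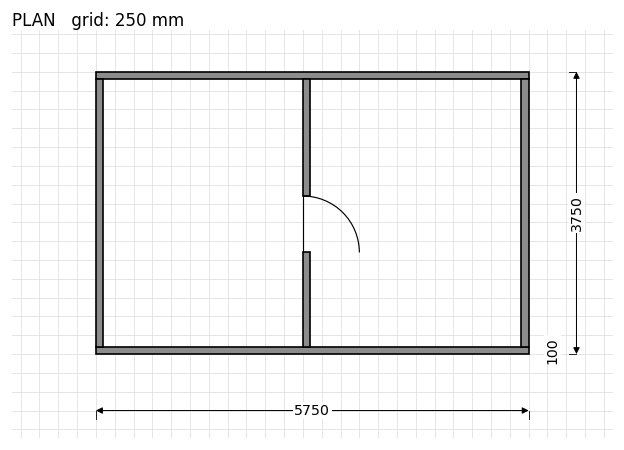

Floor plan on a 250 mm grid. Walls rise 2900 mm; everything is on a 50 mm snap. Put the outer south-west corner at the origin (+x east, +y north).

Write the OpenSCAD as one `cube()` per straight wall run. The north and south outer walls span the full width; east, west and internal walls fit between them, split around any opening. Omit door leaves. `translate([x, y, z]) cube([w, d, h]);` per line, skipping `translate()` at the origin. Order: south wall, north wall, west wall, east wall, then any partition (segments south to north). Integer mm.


cube([5750, 100, 2900]);
translate([0, 3650, 0]) cube([5750, 100, 2900]);
translate([0, 100, 0]) cube([100, 3550, 2900]);
translate([5650, 100, 0]) cube([100, 3550, 2900]);
translate([2750, 100, 0]) cube([100, 1250, 2900]);
translate([2750, 2100, 0]) cube([100, 1550, 2900]);


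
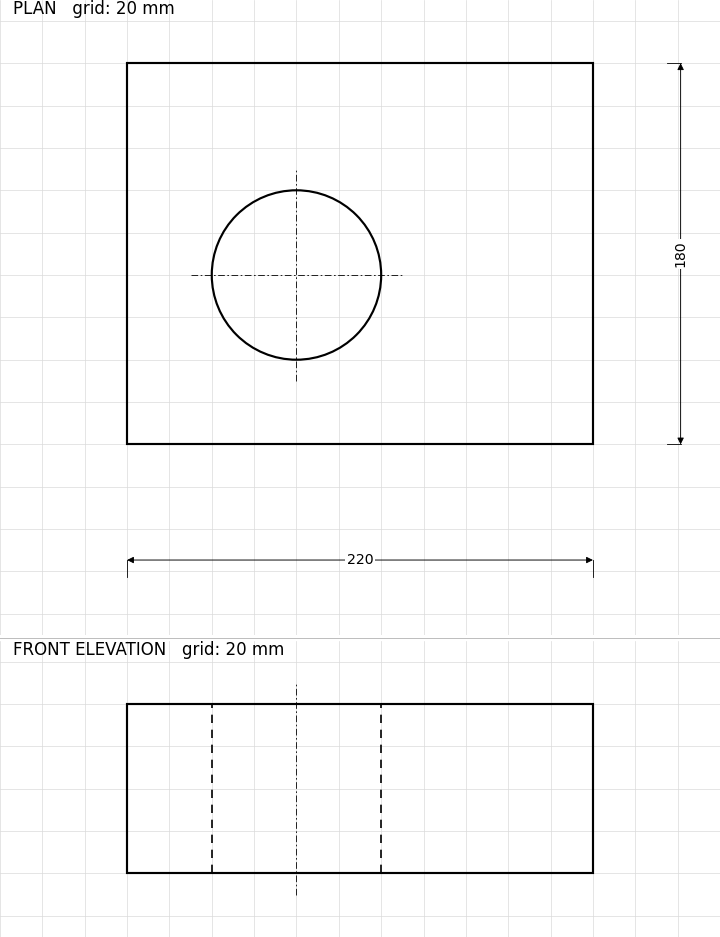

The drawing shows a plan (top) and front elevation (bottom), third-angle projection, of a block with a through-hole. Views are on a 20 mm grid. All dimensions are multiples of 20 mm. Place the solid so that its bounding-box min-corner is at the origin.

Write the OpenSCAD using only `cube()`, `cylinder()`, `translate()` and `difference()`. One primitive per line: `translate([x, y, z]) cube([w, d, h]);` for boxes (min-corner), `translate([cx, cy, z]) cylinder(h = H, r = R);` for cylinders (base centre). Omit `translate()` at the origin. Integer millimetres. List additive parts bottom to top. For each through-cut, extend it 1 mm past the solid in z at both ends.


difference() {
  cube([220, 180, 80]);
  translate([80, 80, -1]) cylinder(h = 82, r = 40);
}
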